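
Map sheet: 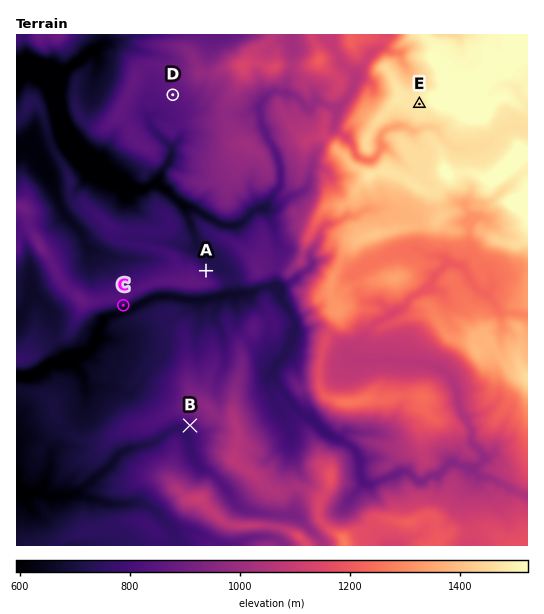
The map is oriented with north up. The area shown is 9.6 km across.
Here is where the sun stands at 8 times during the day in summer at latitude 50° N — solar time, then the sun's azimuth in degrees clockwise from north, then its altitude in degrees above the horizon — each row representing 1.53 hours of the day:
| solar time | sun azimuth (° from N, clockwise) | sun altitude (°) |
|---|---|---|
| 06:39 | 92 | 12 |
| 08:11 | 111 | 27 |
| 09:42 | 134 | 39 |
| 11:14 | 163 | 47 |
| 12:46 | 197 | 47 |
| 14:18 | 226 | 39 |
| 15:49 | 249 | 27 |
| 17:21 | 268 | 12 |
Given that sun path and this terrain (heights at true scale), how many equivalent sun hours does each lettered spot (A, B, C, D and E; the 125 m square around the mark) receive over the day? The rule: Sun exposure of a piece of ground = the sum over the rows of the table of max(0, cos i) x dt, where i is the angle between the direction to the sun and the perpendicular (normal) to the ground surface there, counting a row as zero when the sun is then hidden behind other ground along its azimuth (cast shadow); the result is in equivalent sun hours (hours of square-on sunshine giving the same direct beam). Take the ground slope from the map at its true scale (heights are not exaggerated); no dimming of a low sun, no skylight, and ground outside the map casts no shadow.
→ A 3.3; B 7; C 7.5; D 6.5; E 6.2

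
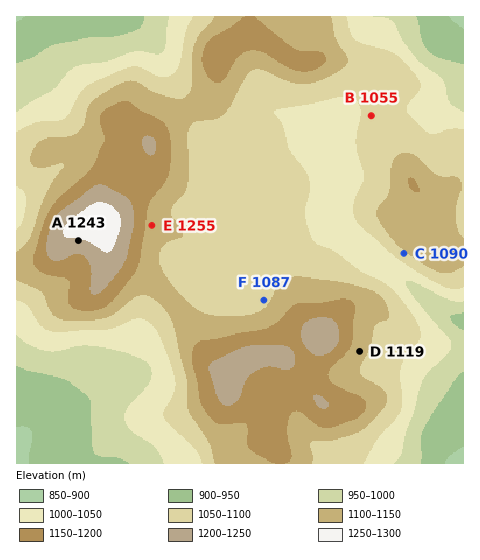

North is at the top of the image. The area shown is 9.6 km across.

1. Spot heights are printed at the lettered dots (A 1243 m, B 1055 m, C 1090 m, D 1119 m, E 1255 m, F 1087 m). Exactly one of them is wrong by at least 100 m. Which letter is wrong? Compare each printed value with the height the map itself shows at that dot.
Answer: E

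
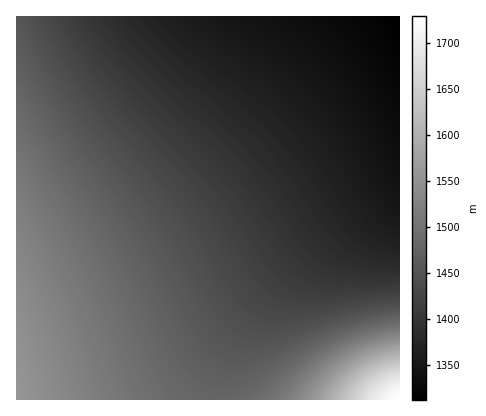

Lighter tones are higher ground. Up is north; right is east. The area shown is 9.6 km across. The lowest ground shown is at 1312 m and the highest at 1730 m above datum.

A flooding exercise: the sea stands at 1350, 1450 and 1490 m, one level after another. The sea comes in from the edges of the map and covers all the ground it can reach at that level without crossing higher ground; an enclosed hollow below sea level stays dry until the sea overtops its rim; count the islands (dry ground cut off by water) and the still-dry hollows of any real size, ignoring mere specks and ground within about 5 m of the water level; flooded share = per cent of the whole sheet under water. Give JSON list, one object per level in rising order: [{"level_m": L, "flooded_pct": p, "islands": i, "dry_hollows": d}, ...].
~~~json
[{"level_m": 1350, "flooded_pct": 10, "islands": 0, "dry_hollows": 0}, {"level_m": 1450, "flooded_pct": 60, "islands": 0, "dry_hollows": 0}, {"level_m": 1490, "flooded_pct": 80, "islands": 0, "dry_hollows": 0}]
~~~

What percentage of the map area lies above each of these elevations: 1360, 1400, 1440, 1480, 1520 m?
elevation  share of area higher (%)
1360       85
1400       65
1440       46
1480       24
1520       9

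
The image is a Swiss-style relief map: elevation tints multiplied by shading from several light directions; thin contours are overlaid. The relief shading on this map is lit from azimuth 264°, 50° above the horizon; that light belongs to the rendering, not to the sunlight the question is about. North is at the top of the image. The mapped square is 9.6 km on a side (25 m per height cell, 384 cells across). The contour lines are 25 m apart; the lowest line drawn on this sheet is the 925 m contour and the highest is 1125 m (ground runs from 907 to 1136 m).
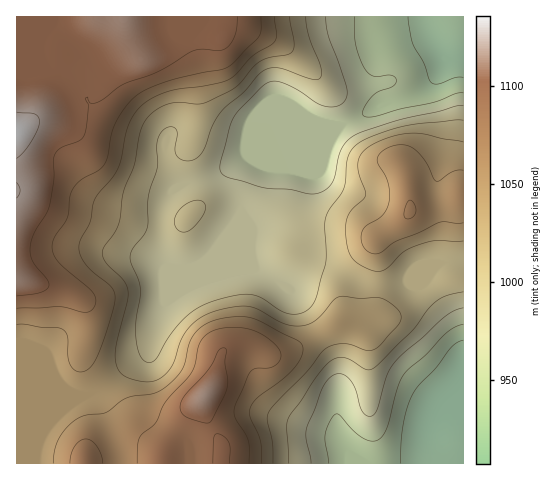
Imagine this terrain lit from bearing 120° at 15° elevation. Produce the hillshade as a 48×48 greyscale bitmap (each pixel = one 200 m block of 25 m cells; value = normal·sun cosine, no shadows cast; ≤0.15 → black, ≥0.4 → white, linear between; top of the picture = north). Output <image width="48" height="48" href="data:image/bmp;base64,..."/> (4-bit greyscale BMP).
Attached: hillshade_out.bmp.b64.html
<image width="48" height="48" href="data:image/bmp;base64,Qk32BAAAAAAAAHYAAAAoAAAAMAAAADAAAAABAAQAAAAAAIAEAAATCwAAEwsAABAAAAAAAAAAAAAAABEREQAiIiIAMzMzAERERABVVVUAZmZmAHd3dwCIiIgAmZmZAKqqqgC7u7sAzMzMAN3d3QDu7u4A////AHZkM0aIdlRFd3ZWeau7qZmZh3d4mIdmd3dkM0aIdlRFd3Zmeau7qZmYh3eImYdmZndlMzV3ZVRFZ3ZmeKq7qZqYd2eJqYdmZndmQzVmZVVEVnZneJqqqqqYdmeaqod2Znd2VEVmVVVURnd4iZqqqqqpdmebupd2Znd3ZVVVVVVDNWeJqqqqqqupdVebuph3Znd3dmZVVFVDI0aKu7qqqqu5dUabu6h3d3d3d3dmVUQyACR5u7qru7u6dUabu6mHd3d3Z3d3ZlQxAAJYqqmrzMzLhVabu6qYd3d3ZniIh2VCAAE2iZiKvMzblmebuqqph3d2ZniZmHZTEAE2iZiIq8zMl2isy6qqmHd2VWiaqYdkIAE1eZh4mqvLqHis3Kq7qXd2ZVeauodkIAE1Z4h3iImqmHib3Lu7qnd3ZVebu5hlIAATVmd3dmd4mHeKvMu7und3dmeKy6h1MQACNFZmZURWeHd4m8u7u4iIh3eazLl2QgABI0VmZDIkZ3d3iau7qpmZh3iavLqHVDERI0VnZUIjVmZneImqqpmZiHiZvMqHZlQyI0VndlMjRWVmd3eJqpmZiHeImrqXdmVUREVndlQzVmVnd3Z4iYiIh3d3iamHd3ZmZVZmdmVEVmZ4h3Zmd3eId3d3iJmHd3d2ZmZmd2ZVVmeJmHdmZoiIiIiIiIiHd3d3d3ZmZ3ZlVWeKqod3d4mYiImZmZiHd4d3d3ZlZnZlRFaKu6mHiJmZmZmZmZmHd4iHd3ZlVmZlQ0V5q7qYiJmqmZmZmZmHZ4mHd3ZlVmZlQzRnmrupiJmqqpmZmZmHZomYd3ZmZmZUMzRFaKqpiImaqpmZmZmGVXiZh2ZmZmVUM0QzRomYd4maqpmZmJmHVVeIh2ZmZmVDM0RCNHiHZoiaqpmZmZmYZVZ4d2ZmZmVDI0VDNHh2VXiZqpmqqpmYdmZndmZlVmVCIkVUNXh1RXeJmZmru6mYh3d3ZmZmVmZCEjVURXh2RIiIiZmbu6mYd4iYd2ZmZmZjETRVVnh2VYiIiIiau7qXd3mamHZnd3dkABNFVnh2ZZmZiHiau7qXZniaqHd3d3dlEAEjRnd2ZpmZh3iau7uYZmeaqXd3d3d2MAAAJFZmZoiZiHeKu7uodmeaqod3d3d2UxAAATRVVXeJiHeKvMuph2eaupd3d3d3dlMgABI0RGZ4iHd5vMy6mHibu6h3d3d4iYdTIiIiM1Vnd3d4q8y7qIibzMqHd2Z4mql2ZUMiI1Vmd3d3irzLuZmazdyodmZ4mZmHd3ZDI2Zmd3dneKu7uqmqve25h3d4mZh3eIhkM2Zmd3dmd4mruqqqve3Jh3eJmYdmeIh2VHd3d3ZmZneJmZmZve7KiIiJmYdmZ4iHZnd3d3ZmZmd4iIiIrN3KmZmZmYd2d3iHd3d2d3dmZnd3d3d3m8zLqZmZmYd3d4d3d3d2Zmd2Z3d3d3Zneau7qqmZmYd3eId3d3d2ZmZ3Z3h3d3ZmeJqqqqmZmId3iId3d3d3ZmZ3Z3h3d3dmd5qqqqmZiId3iHd2dw=="/>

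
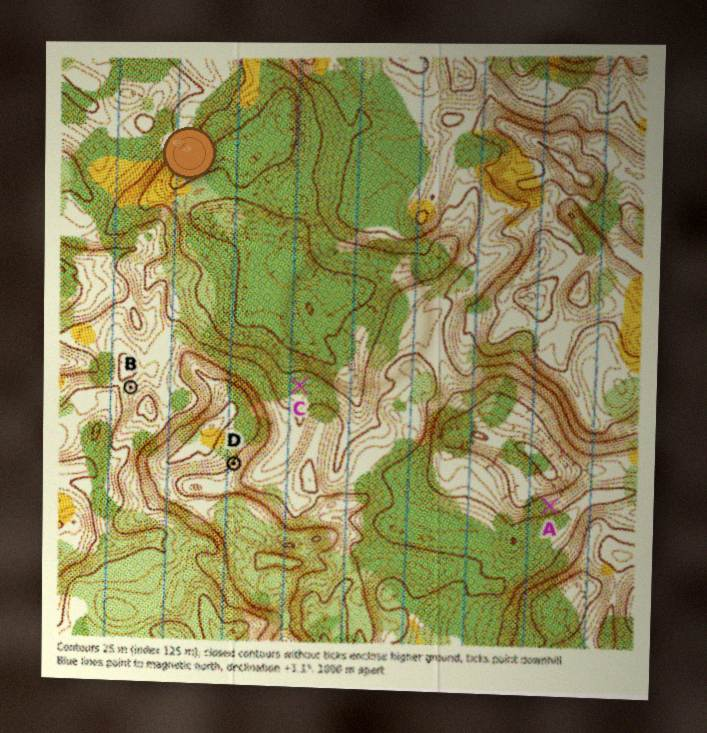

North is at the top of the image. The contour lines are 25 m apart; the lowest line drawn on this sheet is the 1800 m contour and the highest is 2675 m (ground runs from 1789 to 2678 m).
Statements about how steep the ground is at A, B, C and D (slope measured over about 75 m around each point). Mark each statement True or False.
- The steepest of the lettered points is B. False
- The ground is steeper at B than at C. True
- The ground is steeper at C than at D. False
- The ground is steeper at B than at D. False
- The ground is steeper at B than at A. False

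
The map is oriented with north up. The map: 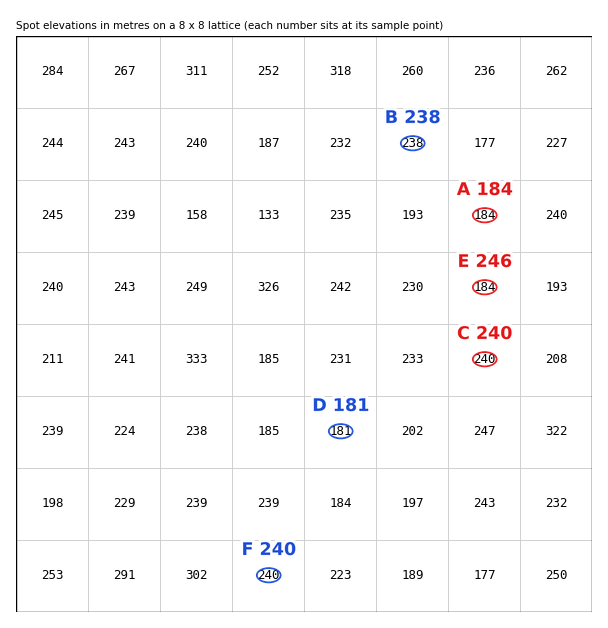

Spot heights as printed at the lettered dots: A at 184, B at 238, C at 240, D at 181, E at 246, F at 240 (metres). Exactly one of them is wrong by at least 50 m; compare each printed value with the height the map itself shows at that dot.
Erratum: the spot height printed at E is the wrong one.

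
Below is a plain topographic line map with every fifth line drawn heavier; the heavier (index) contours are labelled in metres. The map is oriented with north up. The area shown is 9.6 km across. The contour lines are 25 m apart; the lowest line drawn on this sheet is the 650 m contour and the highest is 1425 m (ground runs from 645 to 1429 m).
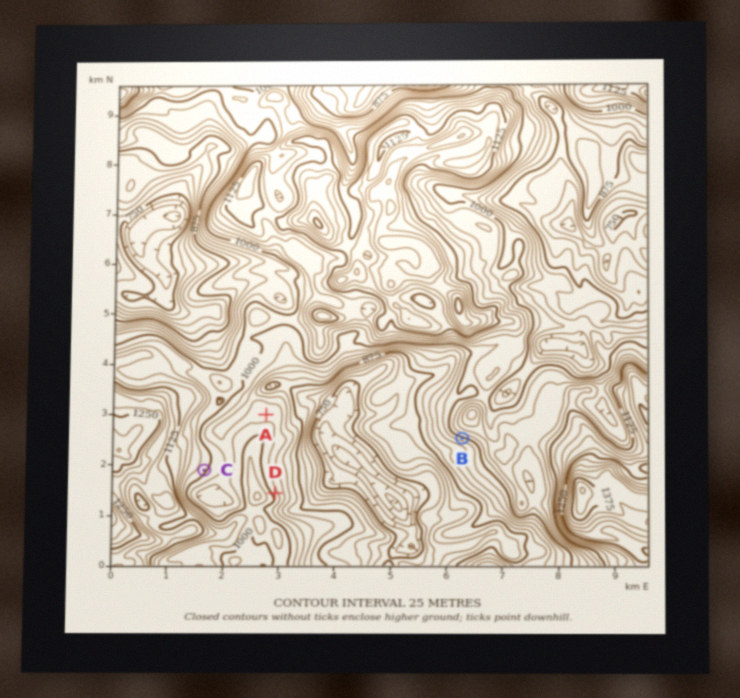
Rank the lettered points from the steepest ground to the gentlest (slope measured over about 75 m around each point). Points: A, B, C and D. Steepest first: B D C A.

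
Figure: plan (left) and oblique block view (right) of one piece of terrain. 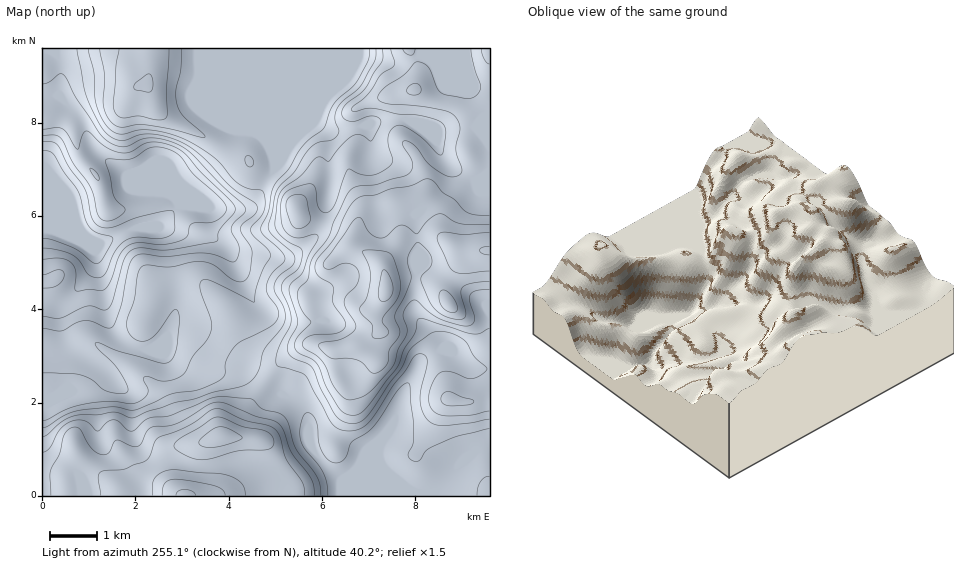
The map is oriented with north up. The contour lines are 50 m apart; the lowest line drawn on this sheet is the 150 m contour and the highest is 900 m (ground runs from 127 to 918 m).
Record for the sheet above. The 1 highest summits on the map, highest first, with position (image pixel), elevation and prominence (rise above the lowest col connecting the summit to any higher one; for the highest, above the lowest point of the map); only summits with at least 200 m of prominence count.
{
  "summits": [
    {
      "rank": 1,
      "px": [386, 290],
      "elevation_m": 918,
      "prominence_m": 791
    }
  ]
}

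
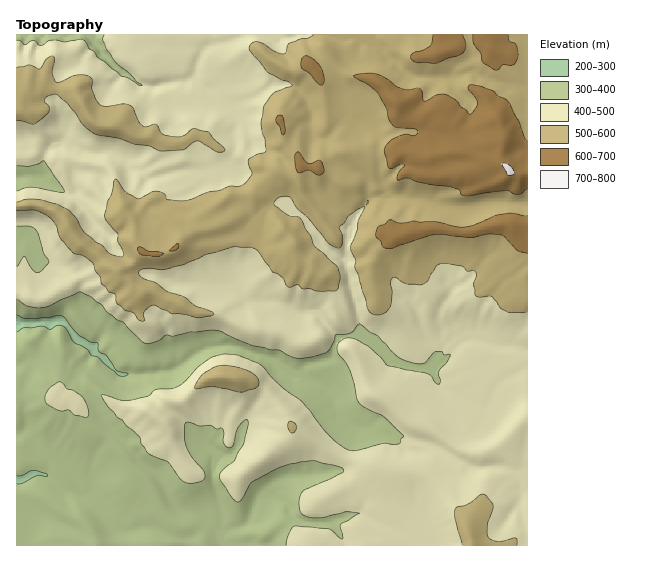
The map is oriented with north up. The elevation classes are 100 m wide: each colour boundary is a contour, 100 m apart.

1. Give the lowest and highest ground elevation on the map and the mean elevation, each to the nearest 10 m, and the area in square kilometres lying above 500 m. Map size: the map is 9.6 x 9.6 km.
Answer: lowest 260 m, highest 710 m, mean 470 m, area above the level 31.2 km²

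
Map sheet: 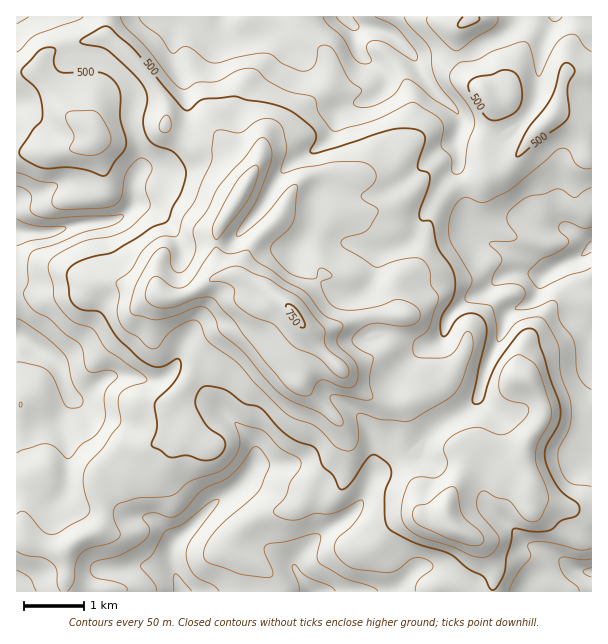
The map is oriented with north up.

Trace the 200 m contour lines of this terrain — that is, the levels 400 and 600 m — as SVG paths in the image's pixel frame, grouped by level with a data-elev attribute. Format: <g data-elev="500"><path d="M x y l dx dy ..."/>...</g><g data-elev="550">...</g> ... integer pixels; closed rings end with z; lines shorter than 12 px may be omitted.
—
<g data-elev="400"><path d="M127 591l-1-4-5-3-28-8-3-6 2-6 6-3 21-5 21-12 7-7 3-6-1-4-6-8 1-4 11-2 16 4 8-2 22-24 23-11 8-6 10-10 10-16 3-1 6 3 9 14-9 22-6 9-30 26-14 15-7 15 0 6 2 4 4 3 30 10 30 3 3-2 0-3-8-20-1-4 2-3 4-2 18-2 23-7 7 0 2 2 1 3-4 18 3 6 25 15 27 9 6 4"/><path d="M579 591l-2-4-14-14-3-7-1-6 2-3 3 0 17 3 10-1"/><path d="M17 570l13 8 6 13"/><path d="M591 389l-7-5-6-9-4-33-2-6-12-15-3-18-5-3-19 8-18 1 9-12 1-7-3-3-6-3-21 1-3-1 1-8 9-16-2-6-11-11 5-2 16 0 7-2-1-5-8-12-1-6 5-7 13-11 6-2 12-2 15-5 5 1 9 7 4 0 8-6 7-4"/><path d="M17 186l7 3 6 5 2 4-2 12 3 4 6 3 12 1 69-3 3 1-3 5-7 4-32 8-25 11-21 6-5 5-2 11 0 16-4 12 5 11 7 7 14 7 15 15 14 10 4 6 2 16 3 5 5 2 18-2 6 3 0 3-9 10-3 6 0 24-4 11-6 8-15 10-9 12-5 0-10-10-9-4-24 6-6 3"/><path d="M29 17l-12 7"/><path d="M405 17l3 7 21 23 2 6 1 16 3 9 6 10 15 19 3 6-1 1-26-16-18-16-7-3-4 2-9 14-12 7-14 5-12-1-3-4 8-9 0-4-12-9-14-28-8-6-8 1-4 18-5 4-5 2-6 0-15-7-12-9-6-2-24 3-21 6-8 1-7-3-12-10-6-3-6 0-8 6-3 0-10-16-17-12-5-8"/><path d="M562 17l-7 5-3-1-3-4"/></g><g data-elev="600"><path d="M468 545l6 1 6-1 3-3 1-3-4-8-13-11-5-5-5-23-2-5-3 0-5 1-19 15-11 3-3 2-1 5 0 5 6 7 27 12z"/><path d="M335 425l6 1 2-4-2-7-10-14-1-5 2-1 34 5 5 0 2-2-4-18 4-23-19-12-2-4 2-6 9-8 9-3 9-1 20 3 12-1 6-5 1-8-7-8-15-5-18 7-17 3-13 1-12-1-9-7-8-17 1-4 10-5-3-4-5-3-4-1-3 10-8 1-16-4-10-8-10-12-2-7 3-6 15-14 5-7 3-33-1-4-5 2-4 3-18 22-11 11-16 13-5 1 2-8 18-30 14-37 1-8-2-7-4-7-5-1-4 3-12 17-25 27-13 25-13 17-1 6 3 12-1 6-7 16-6 5-6 0-5-6-1-12-2-5-4-2-6 3-7 7-15 27-5 19-1 8 4 4 22 5 20-5 21-8 9 1 9 10 6 15 22 19 35 40 13 9 29 12z"/></g>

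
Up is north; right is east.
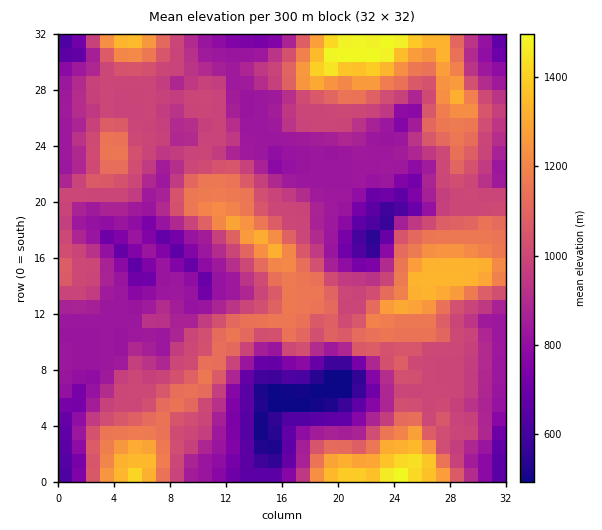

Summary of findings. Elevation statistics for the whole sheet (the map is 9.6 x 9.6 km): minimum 490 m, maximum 1500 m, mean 960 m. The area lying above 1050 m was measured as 25.9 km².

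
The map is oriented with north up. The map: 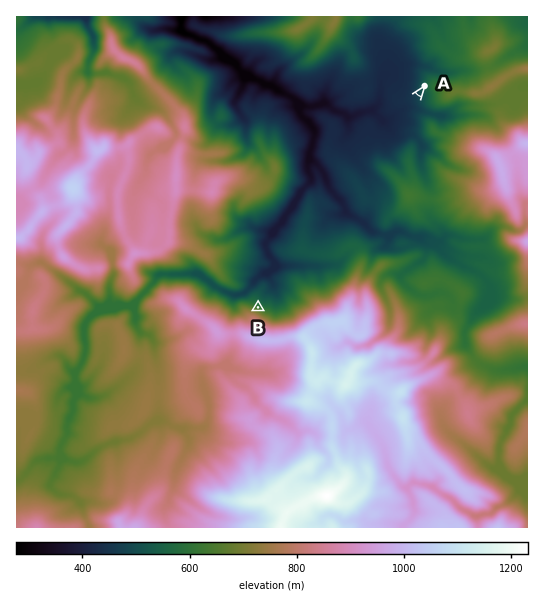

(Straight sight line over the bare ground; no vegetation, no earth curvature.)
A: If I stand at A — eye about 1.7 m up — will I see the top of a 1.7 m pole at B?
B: Yes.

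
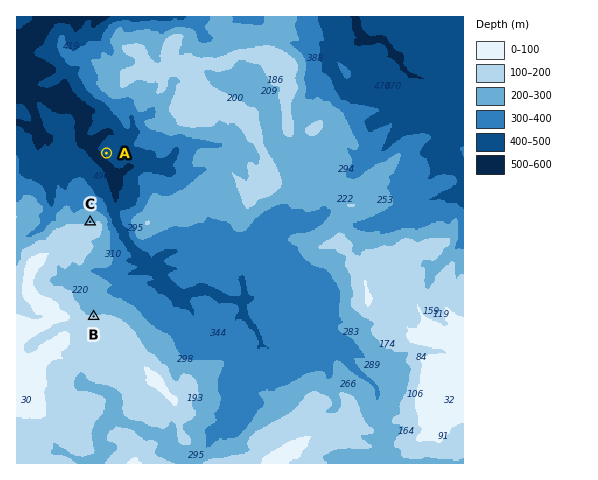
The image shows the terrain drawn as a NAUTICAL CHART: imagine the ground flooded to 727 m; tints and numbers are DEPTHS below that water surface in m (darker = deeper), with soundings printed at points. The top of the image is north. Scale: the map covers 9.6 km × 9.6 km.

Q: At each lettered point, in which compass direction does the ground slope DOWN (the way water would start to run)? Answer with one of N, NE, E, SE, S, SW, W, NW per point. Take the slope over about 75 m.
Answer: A SW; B N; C N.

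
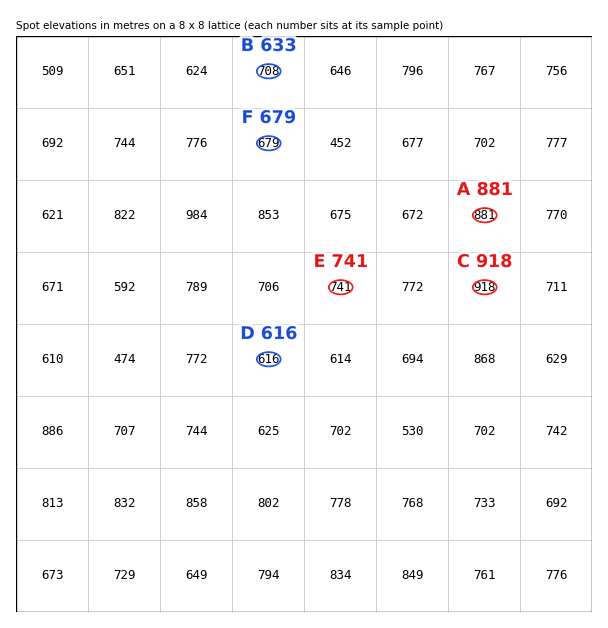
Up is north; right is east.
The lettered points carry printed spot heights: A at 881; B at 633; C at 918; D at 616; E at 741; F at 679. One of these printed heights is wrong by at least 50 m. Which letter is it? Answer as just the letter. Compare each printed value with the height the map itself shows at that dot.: B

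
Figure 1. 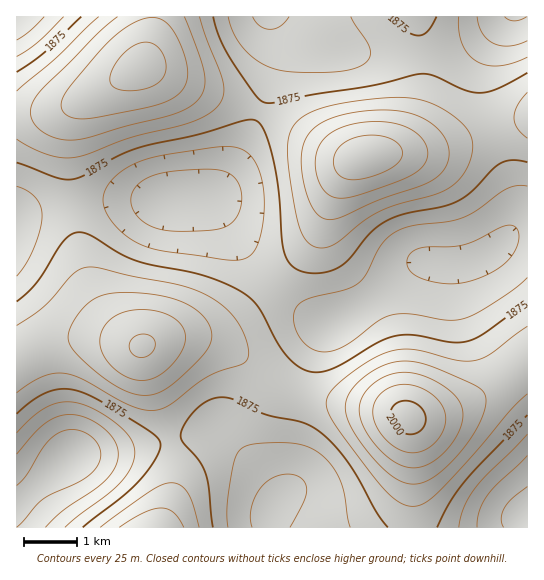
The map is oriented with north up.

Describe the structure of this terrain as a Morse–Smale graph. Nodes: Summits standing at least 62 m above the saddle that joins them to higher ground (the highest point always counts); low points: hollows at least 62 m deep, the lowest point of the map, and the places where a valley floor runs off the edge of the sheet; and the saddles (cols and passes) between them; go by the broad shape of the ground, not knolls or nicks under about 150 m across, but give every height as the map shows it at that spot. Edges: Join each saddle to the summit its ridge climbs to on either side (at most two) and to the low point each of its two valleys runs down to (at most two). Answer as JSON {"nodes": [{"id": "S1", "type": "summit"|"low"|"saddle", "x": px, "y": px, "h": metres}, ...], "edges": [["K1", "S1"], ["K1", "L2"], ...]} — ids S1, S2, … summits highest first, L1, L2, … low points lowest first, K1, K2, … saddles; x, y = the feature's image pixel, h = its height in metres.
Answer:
{"nodes": [
{"id": "S1", "type": "summit", "x": 407, "y": 418, "h": 2009},
{"id": "S2", "type": "summit", "x": 366, "y": 157, "h": 1992},
{"id": "S3", "type": "summit", "x": 141, "y": 67, "h": 1985},
{"id": "S4", "type": "summit", "x": 142, "y": 346, "h": 1978},
{"id": "S5", "type": "summit", "x": 153, "y": 527, "h": 1948},
{"id": "L1", "type": "low", "x": 71, "y": 457, "h": 1781},
{"id": "L2", "type": "low", "x": 522, "y": 511, "h": 1794},
{"id": "L3", "type": "low", "x": 515, "y": 17, "h": 1798},
{"id": "L4", "type": "low", "x": 17, "y": 17, "h": 1801},
{"id": "L5", "type": "low", "x": 174, "y": 199, "h": 1810},
{"id": "K1", "type": "saddle", "x": 511, "y": 373, "h": 1917},
{"id": "K2", "type": "saddle", "x": 17, "y": 114, "h": 1912},
{"id": "K3", "type": "saddle", "x": 491, "y": 129, "h": 1891},
{"id": "K4", "type": "saddle", "x": 299, "y": 395, "h": 1889},
{"id": "K5", "type": "saddle", "x": 170, "y": 441, "h": 1877},
{"id": "K6", "type": "saddle", "x": 259, "y": 111, "h": 1877},
{"id": "K7", "type": "saddle", "x": 73, "y": 203, "h": 1865},
{"id": "K8", "type": "saddle", "x": 273, "y": 283, "h": 1863},
{"id": "K9", "type": "saddle", "x": 373, "y": 301, "h": 1841}],
"edges": [["K1", "S1"], ["K1", "L2"], ["K1", "L5"], ["K2", "S3"], ["K2", "L4"], ["K2", "L5"], ["K3", "S2"], ["K3", "L3"], ["K3", "L5"], ["K4", "S1"], ["K4", "S4"], ["K4", "L1"], ["K4", "L5"], ["K5", "S4"], ["K5", "S5"], ["K5", "L1"], ["K6", "S2"], ["K6", "S3"], ["K6", "L3"], ["K6", "L5"], ["K7", "S3"], ["K7", "S4"], ["K7", "L5"], ["K8", "S2"], ["K8", "S4"], ["K8", "L5"], ["K9", "S1"], ["K9", "S2"], ["K9", "L5"]]}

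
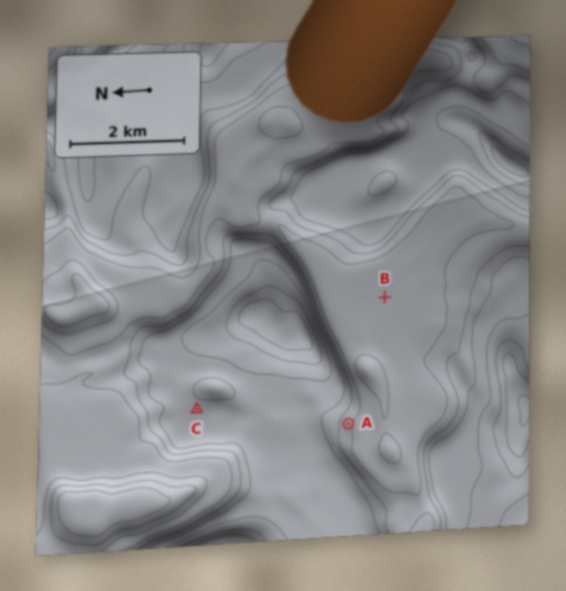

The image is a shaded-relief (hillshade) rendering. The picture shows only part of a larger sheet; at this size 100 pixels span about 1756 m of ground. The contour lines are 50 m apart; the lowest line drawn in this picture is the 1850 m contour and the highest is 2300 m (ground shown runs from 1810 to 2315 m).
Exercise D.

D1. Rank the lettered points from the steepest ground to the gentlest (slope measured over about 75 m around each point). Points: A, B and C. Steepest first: A C B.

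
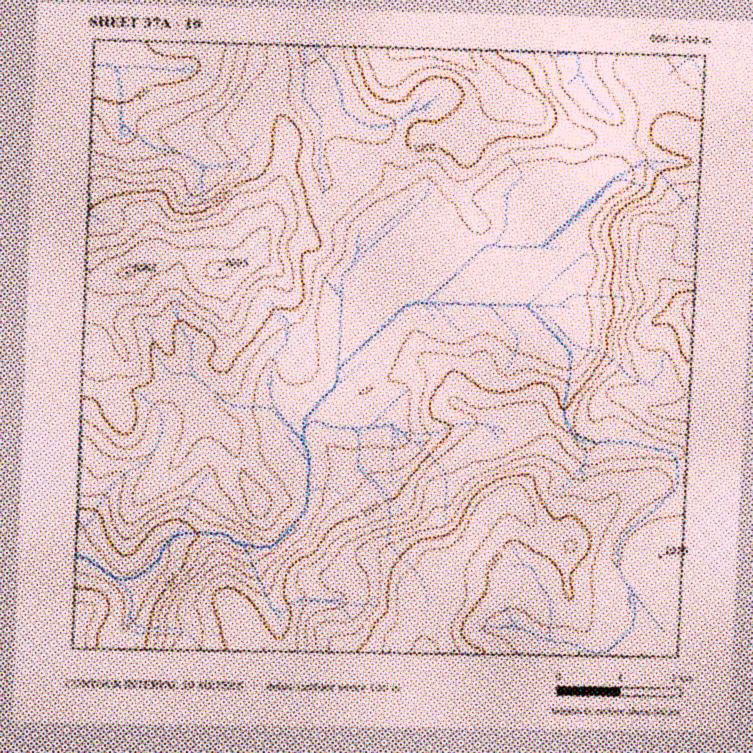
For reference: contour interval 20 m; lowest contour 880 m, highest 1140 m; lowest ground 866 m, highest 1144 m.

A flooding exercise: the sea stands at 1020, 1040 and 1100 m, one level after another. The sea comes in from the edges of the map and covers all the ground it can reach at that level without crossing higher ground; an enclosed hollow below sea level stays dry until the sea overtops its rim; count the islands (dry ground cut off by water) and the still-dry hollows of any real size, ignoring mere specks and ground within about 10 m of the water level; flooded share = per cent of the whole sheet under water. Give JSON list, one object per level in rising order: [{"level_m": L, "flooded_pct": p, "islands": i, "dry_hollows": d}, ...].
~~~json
[{"level_m": 1020, "flooded_pct": 66, "islands": 0, "dry_hollows": 0}, {"level_m": 1040, "flooded_pct": 74, "islands": 0, "dry_hollows": 0}, {"level_m": 1100, "flooded_pct": 95, "islands": 0, "dry_hollows": 0}]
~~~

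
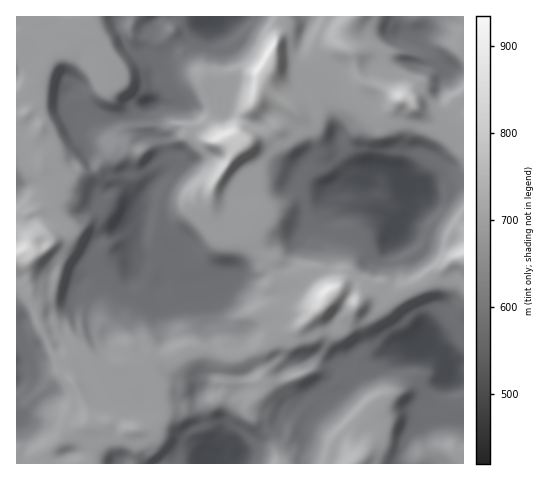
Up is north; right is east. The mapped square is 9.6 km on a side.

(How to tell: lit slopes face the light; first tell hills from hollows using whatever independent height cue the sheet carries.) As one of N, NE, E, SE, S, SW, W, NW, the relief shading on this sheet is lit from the NW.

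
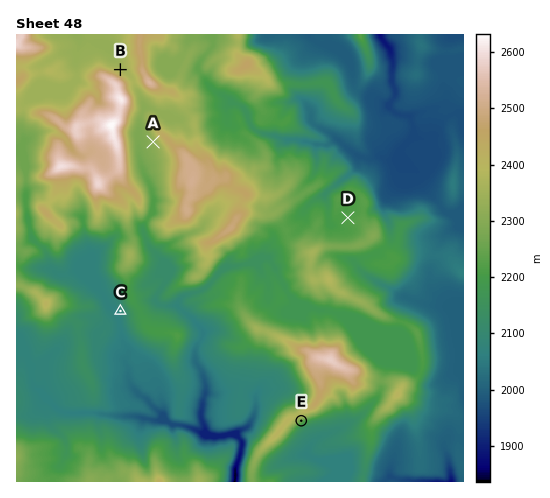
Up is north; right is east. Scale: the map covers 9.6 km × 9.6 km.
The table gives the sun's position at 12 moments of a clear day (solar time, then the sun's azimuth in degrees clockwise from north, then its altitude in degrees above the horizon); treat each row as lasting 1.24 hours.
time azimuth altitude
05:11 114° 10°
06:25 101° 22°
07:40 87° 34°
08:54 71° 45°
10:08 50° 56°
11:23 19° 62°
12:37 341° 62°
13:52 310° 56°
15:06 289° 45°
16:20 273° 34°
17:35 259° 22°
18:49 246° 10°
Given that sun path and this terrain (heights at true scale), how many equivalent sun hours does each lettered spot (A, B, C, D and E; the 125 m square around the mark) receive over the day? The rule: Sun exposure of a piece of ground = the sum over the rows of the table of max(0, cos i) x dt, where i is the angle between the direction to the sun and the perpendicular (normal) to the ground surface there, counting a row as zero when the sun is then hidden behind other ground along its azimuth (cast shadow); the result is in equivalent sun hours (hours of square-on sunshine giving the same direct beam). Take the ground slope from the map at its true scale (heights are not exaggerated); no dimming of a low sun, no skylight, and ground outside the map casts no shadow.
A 7.6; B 8.4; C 8.4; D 8.8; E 5.2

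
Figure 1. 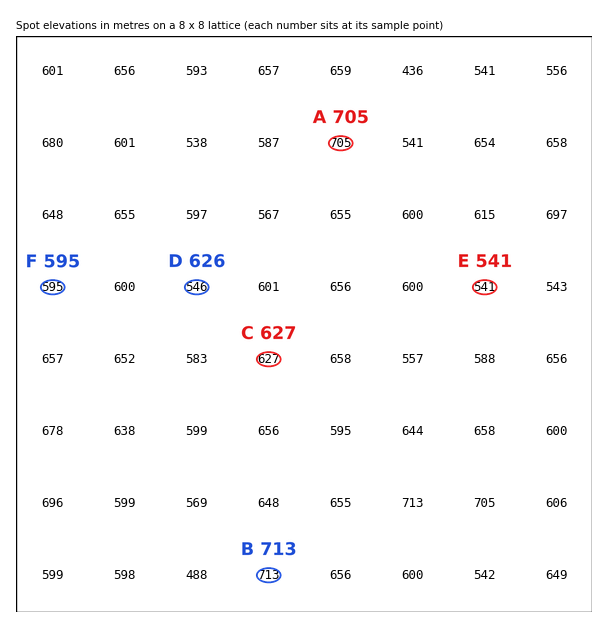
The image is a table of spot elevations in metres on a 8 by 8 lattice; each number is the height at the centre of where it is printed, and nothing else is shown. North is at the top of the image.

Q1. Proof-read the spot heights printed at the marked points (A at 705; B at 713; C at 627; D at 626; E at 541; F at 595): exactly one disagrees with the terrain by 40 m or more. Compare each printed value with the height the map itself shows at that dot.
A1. D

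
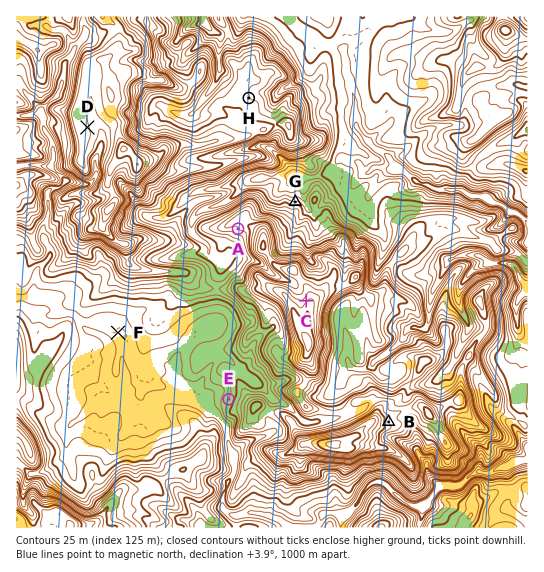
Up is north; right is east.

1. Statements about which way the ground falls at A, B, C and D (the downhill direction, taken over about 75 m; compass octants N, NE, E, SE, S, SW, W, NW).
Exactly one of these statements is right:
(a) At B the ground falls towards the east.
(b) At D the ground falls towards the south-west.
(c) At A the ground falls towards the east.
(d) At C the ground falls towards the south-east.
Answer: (a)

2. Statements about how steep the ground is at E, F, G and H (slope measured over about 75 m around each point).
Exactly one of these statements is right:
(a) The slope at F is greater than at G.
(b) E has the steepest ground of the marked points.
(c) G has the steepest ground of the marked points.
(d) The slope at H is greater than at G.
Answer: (c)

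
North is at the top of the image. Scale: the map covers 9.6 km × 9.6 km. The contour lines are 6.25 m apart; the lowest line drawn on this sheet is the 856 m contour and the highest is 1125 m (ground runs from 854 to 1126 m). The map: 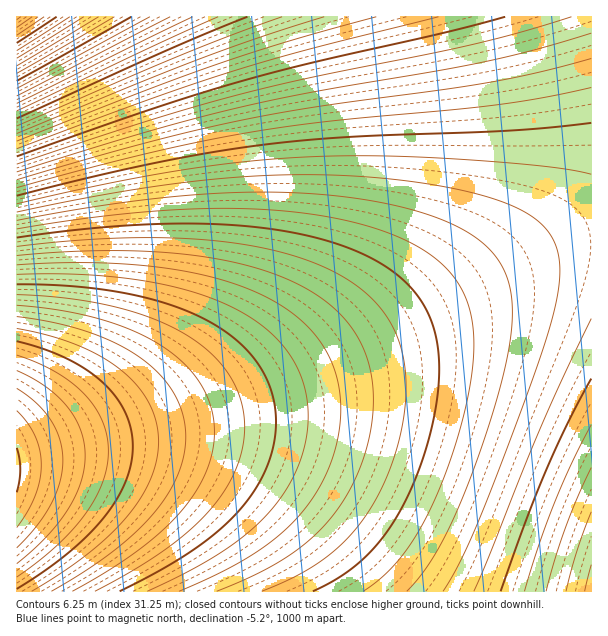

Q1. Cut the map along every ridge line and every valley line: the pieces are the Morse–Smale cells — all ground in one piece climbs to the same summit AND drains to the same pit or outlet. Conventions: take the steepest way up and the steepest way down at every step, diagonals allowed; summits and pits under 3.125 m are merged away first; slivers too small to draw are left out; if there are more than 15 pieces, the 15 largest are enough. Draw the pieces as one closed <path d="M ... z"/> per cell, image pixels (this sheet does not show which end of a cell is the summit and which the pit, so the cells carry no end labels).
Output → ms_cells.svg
<path d="M591 16l-574 0-1 437 17-2 119-29 85-25 92-37 198-100 42-13 22-1z"/><path d="M591 246l-22 1-42 13-198 100-92 37-85 25-135 32-1 137 575 1z"/>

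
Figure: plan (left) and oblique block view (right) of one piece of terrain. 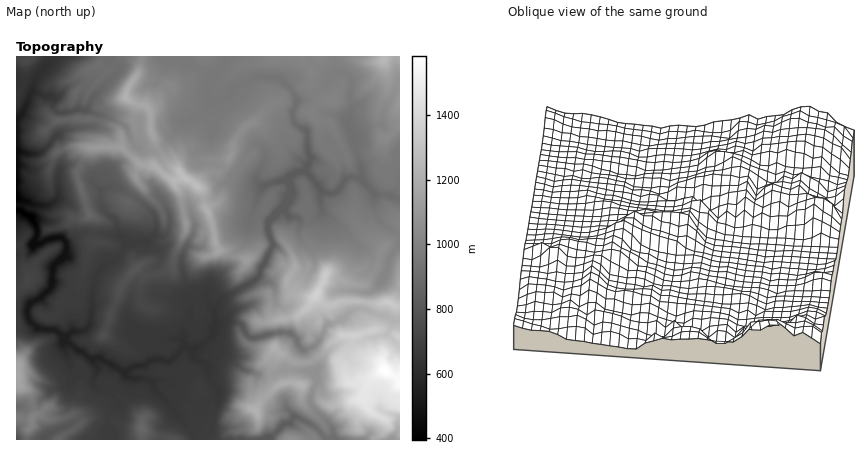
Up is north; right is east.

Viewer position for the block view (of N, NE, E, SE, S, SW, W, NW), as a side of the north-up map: W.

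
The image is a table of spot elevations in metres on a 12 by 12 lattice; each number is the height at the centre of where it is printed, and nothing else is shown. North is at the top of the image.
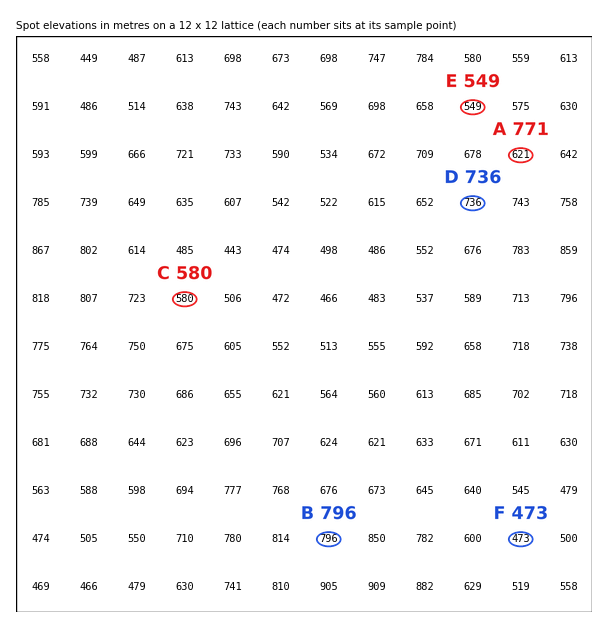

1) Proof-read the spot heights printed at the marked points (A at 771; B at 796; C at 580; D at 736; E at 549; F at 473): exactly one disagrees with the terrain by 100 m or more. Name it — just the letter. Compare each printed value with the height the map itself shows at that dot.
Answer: A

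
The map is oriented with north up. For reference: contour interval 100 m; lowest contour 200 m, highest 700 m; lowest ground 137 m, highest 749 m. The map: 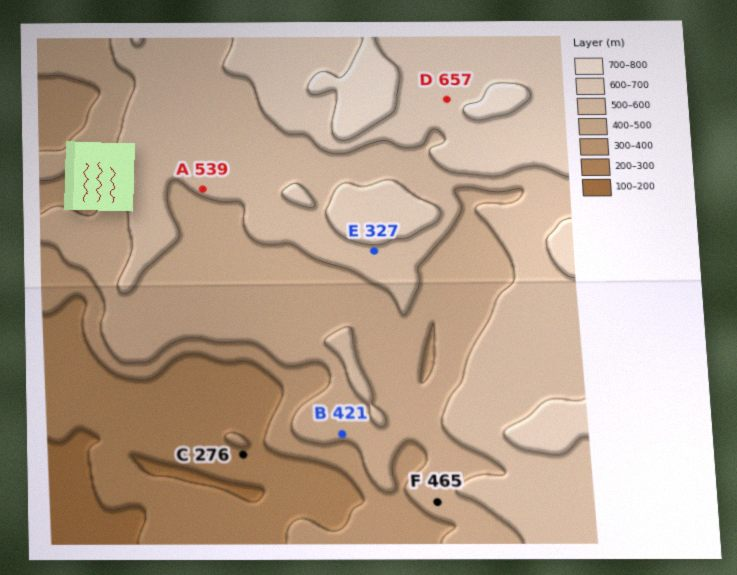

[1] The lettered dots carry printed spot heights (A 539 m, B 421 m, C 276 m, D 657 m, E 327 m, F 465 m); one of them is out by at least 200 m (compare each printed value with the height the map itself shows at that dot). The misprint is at E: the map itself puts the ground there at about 577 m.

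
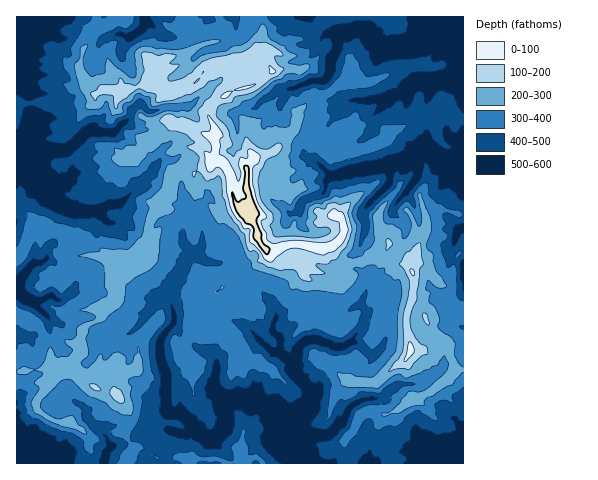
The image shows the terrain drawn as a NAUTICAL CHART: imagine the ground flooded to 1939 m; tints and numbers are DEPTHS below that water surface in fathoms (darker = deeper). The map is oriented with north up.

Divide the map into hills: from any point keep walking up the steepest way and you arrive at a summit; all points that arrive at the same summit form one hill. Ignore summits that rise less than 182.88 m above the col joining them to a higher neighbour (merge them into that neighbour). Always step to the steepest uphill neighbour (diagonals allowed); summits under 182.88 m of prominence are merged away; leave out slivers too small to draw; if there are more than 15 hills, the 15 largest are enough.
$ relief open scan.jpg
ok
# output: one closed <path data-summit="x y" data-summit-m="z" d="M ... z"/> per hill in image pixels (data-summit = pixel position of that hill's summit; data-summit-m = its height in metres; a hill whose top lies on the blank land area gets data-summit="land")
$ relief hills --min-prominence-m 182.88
<path data-summit="land" d="M463 16l-446 0-1 366 13-2 6-4-3-33-5-6 20-6 2-13 14 6 6-5 21-2 11 16 7 3 17-2-1 9 6 7 29-2 8 33-2 18 2 11 2 2-4 7 0 6 4 5-14-1-19 5-17-10-16 5-2 2 9 14-4 8-2 11 359 0 0-112-17 10-9 11-17 11-21 1-10 5-6 8-16 1-12 4-8 8-3 10-12 11-4 3-20 1-14 13-2 6-4-7-1-20 22-24 1-11 8-4 2-11 7-6 9-4 24-1 7-2 4-4 1-6 10-8 5-11 5-27-6-4-10-2-9 9-6-7 5-12 4-23-4-11-8-9 8-22-4-12 2-5 24-26 1-19 6-3 10 0 9-8 2 2 2 12-1 7-24 33 0 4 10 8 8-1 6-4-5-16 26-9 8-9 9-3 2 7 7 4z"/><path data-summit="411 349" data-summit-m="1815" d="M414 155l-9 8-10 0-6 3-1 19-22 22-4 8 4 13-8 22 8 9 4 14-4 20-5 12 6 7 9-9 10 2 6 4-5 27-5 11-10 8-1 6-4 4-35 5-12 8-2 11-8 4-1 11-22 24 1 20 4 7 2-6 14-13 20-1 4-3 12-11 3-10 8-8 12-4 16-1 6-8 10-5 21-1 17-11 9-11 18-11 0-23-12-5-4-11 0-4 16-15 0-28-12-5-3-5 10-25-11-15 2-9 14-14-7-6-2-7-7 1-10 11-26 9 5 16-6 4-8 1-10-8 0-4 24-33 1-7z"/><path data-summit="118 397" data-summit-m="1641" d="M90 317l-21 2-6 5-14-6-2 13-21 6 6 6 3 33-6 4-13 3 0 56 8 2 7 5 1 5-3 13 74 0 3-11 4-6-3-9-6-7 2-2 16-5 13 8 6 2 9-4 21-2-3-3 0-6 4-7-2-2-2-11 2-18-7-32-30 1-6-7 1-9-17 2-7-3z"/>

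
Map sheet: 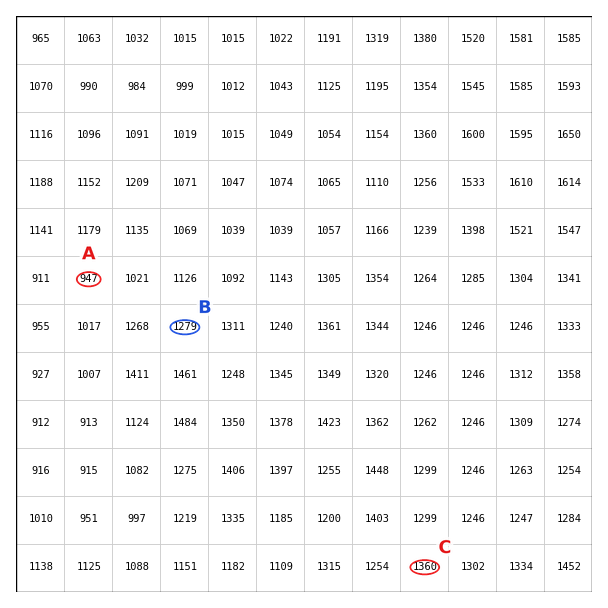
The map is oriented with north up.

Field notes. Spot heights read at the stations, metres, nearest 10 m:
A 950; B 1280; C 1360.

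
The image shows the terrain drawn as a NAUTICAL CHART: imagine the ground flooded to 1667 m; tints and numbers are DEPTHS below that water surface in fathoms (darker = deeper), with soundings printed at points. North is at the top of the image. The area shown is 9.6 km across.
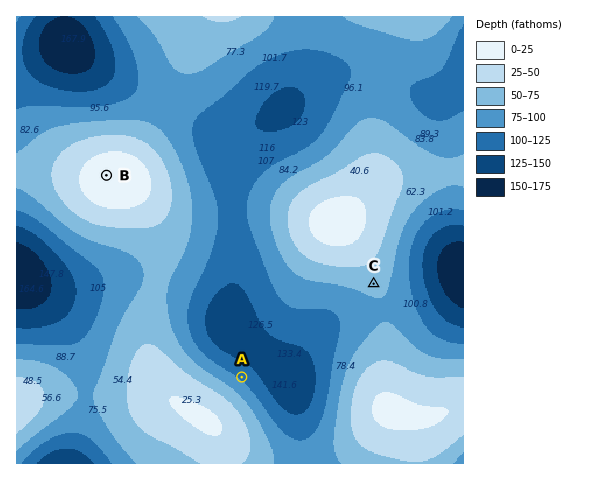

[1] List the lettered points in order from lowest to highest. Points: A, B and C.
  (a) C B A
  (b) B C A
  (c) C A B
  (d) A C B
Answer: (d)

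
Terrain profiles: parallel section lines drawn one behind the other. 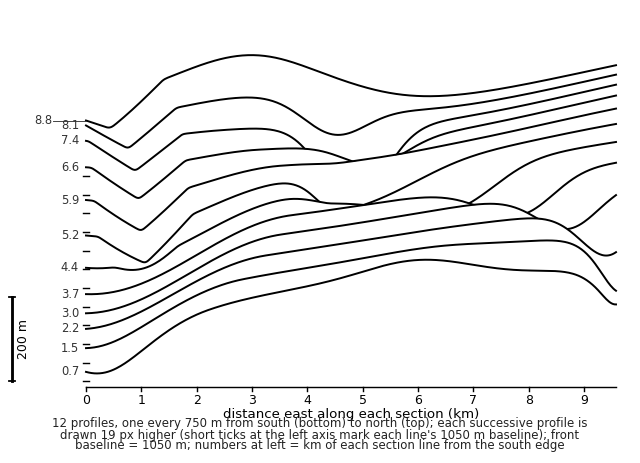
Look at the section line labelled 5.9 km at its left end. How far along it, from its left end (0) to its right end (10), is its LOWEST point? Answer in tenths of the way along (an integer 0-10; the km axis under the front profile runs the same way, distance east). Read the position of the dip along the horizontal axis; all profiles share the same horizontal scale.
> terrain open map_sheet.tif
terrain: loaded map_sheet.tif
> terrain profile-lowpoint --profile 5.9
1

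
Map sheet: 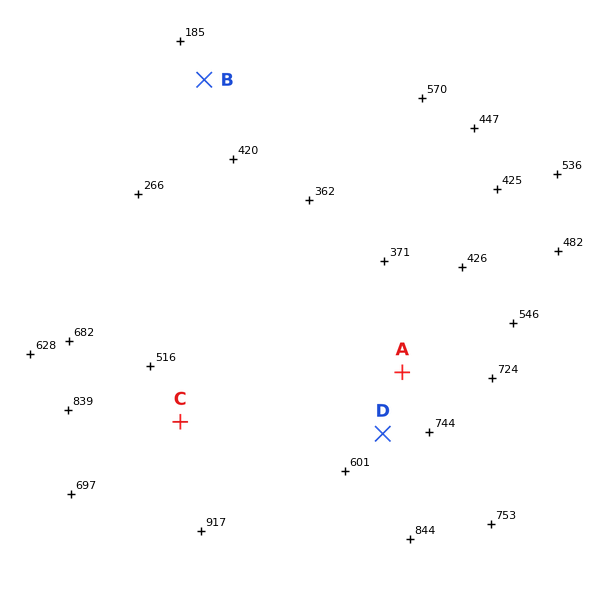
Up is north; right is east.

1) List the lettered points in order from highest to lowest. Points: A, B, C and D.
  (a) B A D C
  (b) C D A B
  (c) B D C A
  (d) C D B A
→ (b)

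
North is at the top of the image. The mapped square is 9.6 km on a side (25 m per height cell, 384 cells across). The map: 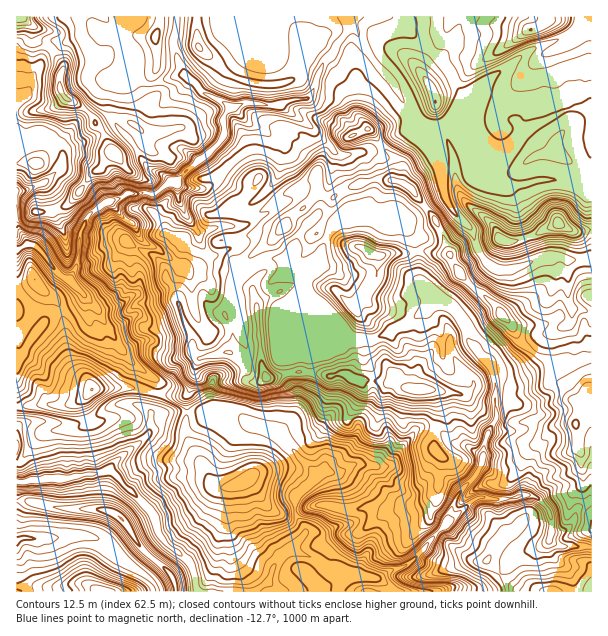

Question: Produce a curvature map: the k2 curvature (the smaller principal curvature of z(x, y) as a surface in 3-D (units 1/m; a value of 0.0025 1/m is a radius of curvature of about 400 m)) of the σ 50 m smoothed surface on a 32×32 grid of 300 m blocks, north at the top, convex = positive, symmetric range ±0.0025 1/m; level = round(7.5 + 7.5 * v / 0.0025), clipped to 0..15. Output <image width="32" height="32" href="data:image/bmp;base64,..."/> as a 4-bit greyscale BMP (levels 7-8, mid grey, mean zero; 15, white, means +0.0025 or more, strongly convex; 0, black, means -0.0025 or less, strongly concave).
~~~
<image width="32" height="32" href="data:image/bmp;base64,Qk12AgAAAAAAAHYAAAAoAAAAIAAAACAAAAABAAQAAAAAAAACAAATCwAAEwsAABAAAAAAAAAAAAAAABEREQAiIiIAMzMzAERERABVVVUAZmZmAHd3dwCIiIgAmZmZAKqqqgC7u7sAzMzMAN3d3QDu7u4A////AHd3h2JUVmVnd2VEMjVXh3d3aGQlcXd3WGZVUEd4dmZnZmZUZhV3dmV1hHgFd3dkQ2VURXNoeHd1RGdncEd3g1h3d3hiZ3d3god3d3UEZ5B1Vmd2F2eIh2NGZ3Z4AQAFdiIiInZ3d4h3VWZVdnBnZmZ3d3RYeIZ4dWZkVYiCR3d2WHiHVWd3ZlZ1V1VmVSd2ZkRVZ4VXZ3ZmZnVXVmcXZndneFNFVkISJGVVZ3d3FlZ3VneXdTVFiYRnd3eHaDdoZ1aIdzNnY1dWV3Z3dnY2Z3dnd2VHaGdmV3ZmZXZ0Vnd3dnZkhldWZ1d3RUVmZWhmV3d2VVVmaFdXdHh3ZkSHZmVngkVGdnZnZld3ZnVHdnZYZwJ3ZnZnZ2ZmVnVVlUV3Z1Bgd2ZGZnZnZnd2V3M1NFUCcIhUd0dndXWGVmZwmHZlFmBmBXJUVoZVVndYE3VnhVhnAGZjeHZmZ2d1YjdWV3QSVzMAAkZ2V3Z2d4JlZmRGd0WFclBXaFWFZ3dkd3d3d2dVeTd1BHZmUjRnRnd2d3dlVWRneIB2d0WYVHd3h2eHdnR2dnhyR1Vmd1ZVZ3d3d1WGVmh3M0NDNlV2aFd3d3d0dHd2U2h3eEh3ZndWV3d3ZHV3d2V3d3dkdnd2d2Nnd2ZWd3dHdnd3hmZ3Z3d3Q2d1Z3d2Vmd3d3dnd3h3dnhm"/>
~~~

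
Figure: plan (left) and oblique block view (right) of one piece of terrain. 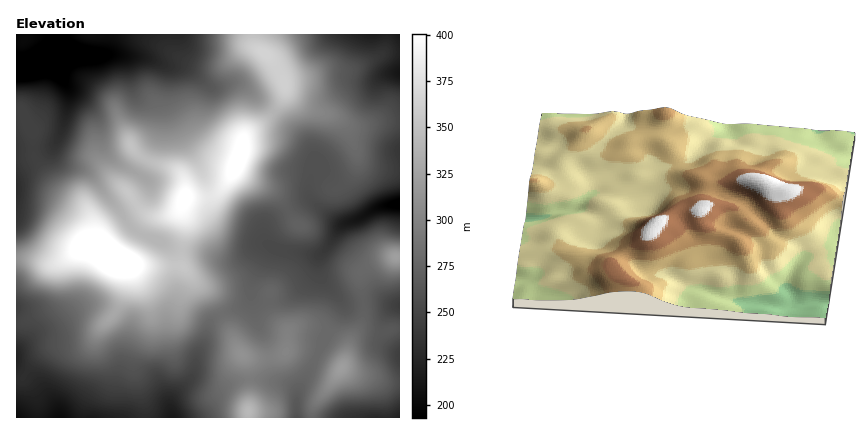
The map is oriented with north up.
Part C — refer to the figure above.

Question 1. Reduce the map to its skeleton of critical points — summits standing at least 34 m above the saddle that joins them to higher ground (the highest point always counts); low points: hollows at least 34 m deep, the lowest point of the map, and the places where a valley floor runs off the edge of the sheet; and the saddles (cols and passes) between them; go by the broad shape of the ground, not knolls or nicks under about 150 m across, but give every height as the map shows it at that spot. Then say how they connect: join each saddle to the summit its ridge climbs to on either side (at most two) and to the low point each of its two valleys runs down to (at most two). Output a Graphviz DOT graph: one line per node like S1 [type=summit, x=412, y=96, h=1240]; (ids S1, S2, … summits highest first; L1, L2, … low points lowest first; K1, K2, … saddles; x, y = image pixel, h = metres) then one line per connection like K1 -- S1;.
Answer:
graph terrain {
  S1 [type=summit, x=116, y=260, h=430];
  S2 [type=summit, x=238, y=162, h=410];
  S3 [type=summit, x=248, y=412, h=343];
  S4 [type=summit, x=396, y=256, h=323];
  S5 [type=summit, x=342, y=368, h=322];
  L1 [type=low, x=18, y=70, h=168];
  L2 [type=low, x=400, y=204, h=187];
  L3 [type=low, x=60, y=418, h=201];
  L4 [type=low, x=400, y=72, h=210];
  L5 [type=low, x=400, y=418, h=219];
  K1 [type=saddle, x=176, y=266, h=354];
  K2 [type=saddle, x=182, y=250, h=349];
  K3 [type=saddle, x=146, y=160, h=346];
  K4 [type=saddle, x=274, y=112, h=339];
  K5 [type=saddle, x=222, y=314, h=282];
  K6 [type=saddle, x=318, y=354, h=279];
  K7 [type=saddle, x=364, y=302, h=271];
  K8 [type=saddle, x=400, y=120, h=251];
  K1 -- S1;
  K1 -- L1;
  K1 -- L3;
  K2 -- S1;
  K2 -- S2;
  K2 -- L1;
  K2 -- L2;
  K3 -- S1;
  K3 -- S2;
  K3 -- L1;
  K4 -- S1;
  K4 -- S2;
  K4 -- L1;
  K4 -- L2;
  K5 -- S1;
  K5 -- S3;
  K5 -- L2;
  K5 -- L3;
  K6 -- S3;
  K6 -- S5;
  K6 -- L2;
  K7 -- S4;
  K7 -- S5;
  K7 -- L2;
  K7 -- L5;
  K8 -- S1;
  K8 -- L2;
  K8 -- L4;
}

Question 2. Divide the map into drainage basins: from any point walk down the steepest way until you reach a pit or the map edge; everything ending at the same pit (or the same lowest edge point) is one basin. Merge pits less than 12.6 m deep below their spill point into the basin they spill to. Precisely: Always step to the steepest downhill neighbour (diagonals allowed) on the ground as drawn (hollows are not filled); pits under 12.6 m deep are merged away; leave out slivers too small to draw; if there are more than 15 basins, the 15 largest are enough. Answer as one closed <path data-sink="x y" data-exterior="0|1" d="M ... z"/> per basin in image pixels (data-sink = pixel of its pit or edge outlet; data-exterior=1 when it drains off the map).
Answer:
<path data-sink="16 70" data-exterior="1" d="M252 34l-236 0 0 76 7 2 3 10 6 8 2 26 5 8 19 25 22 13 7 6 6 18 0 18 3 4 10 4 8 8 14 4 14 2 40 0-1-12 4-22-3-26 3-8 25-1 13-9 16-28 5-22 32-28 9-18 0-8-4-10-11-16-16-12z"/><path data-sink="400 204" data-exterior="1" d="M286 88l-2 8-8 14-32 28-5 22-16 28-13 9-25 1-3 8 3 26-4 32 14 18 17 14 27 56 5 4 24 2 16-4 4-4 16 0 10 3 28 15 8-26 8-12 6-16-4-40 16-12 24-6 0-134-20-1-16 5-12 0-20-11-20-5-12-6-12-10z"/><path data-sink="60 418" data-exterior="1" d="M92 247l-10 1-30 16-22-5-14-1 0 160 129 0 0-10-11-38 0-10 16-36 1-10-2-10-17-34-6-6-12-4-8-8z"/><path data-sink="172 418" data-exterior="1" d="M132 264l-5 0 7 8 12 24 5 18-3 16-14 30 0 10 11 38 0 10 103 0 2-28-3-28-8-10-27-56-16-14-14-16-40 0z"/><path data-sink="400 72" data-exterior="1" d="M400 34l-146 0-1 8 5 8 10 6 5 6 10 16 3 12 12 12 14 8 20 5 20 11 12 0 16-5 20-1z"/><path data-sink="16 188" data-exterior="1" d="M22 110l-6 0 0 148 36 6 30-16 14 0-3-4-1-22-5-14-7-6-22-13-23-31-2-24z"/><path data-sink="400 418" data-exterior="1" d="M400 329l-8 0-6 3-24-1-9 7-11 30-27 36-3 6 0 8 88 0z"/><path data-sink="296 418" data-exterior="1" d="M304 350l-16 0-4 4-16 4-24-2 5 18-1 44 64 0 3-14 26-36-27-15z"/><path data-sink="400 306" data-exterior="1" d="M400 257l-8 0-16 5-16 12 4 40-10 22 8-5 24 1 6-3 8-1z"/>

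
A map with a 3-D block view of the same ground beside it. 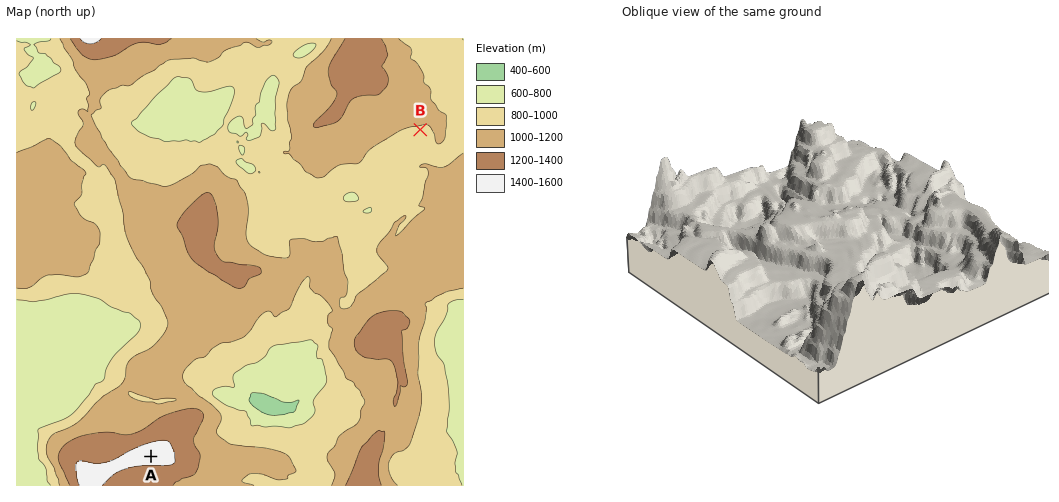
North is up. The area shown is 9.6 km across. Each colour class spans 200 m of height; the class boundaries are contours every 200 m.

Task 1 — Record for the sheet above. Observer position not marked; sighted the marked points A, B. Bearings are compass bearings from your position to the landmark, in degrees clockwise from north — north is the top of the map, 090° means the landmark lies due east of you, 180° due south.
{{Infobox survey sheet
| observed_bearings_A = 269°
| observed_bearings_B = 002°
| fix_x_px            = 409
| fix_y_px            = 452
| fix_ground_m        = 910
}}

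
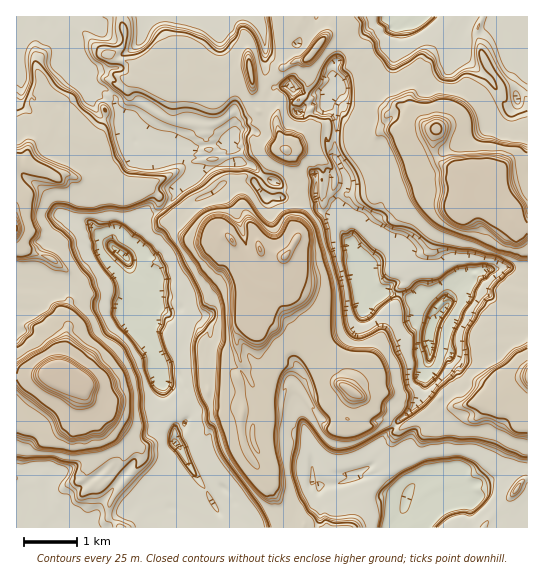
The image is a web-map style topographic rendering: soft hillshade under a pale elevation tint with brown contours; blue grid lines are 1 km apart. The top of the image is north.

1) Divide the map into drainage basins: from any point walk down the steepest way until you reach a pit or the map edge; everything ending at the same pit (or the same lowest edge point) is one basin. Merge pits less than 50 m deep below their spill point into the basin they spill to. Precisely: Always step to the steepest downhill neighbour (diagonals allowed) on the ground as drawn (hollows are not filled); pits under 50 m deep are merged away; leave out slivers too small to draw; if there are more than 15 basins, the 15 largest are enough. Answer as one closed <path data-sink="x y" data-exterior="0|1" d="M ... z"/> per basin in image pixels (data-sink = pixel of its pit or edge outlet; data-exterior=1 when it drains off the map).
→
<path data-sink="125 255" data-exterior="0" d="M121 16l-105 1 0 222 10 12 20 5 16 11 9 8 1 12 0 7-7 17 3 19-7 39-16 6-29 3 1 150 101 0 1-2-11-9 1-14 8-13 23-27 0-16 6-2 6-6 7-9 0-7 4-6 16-6 7-8 16-6 7-5 2 3 19 1 5 3 8 8-2-21-4-9 6-14-6-16 0-12 8-9-4-4-1-11 7-6 1-8 8-12 1-11 8-9-4-14 25 5 11-18-1-13 4-15 0-9-8-27 0-16-11-15-5-24-17-7-4-7-3-11 0-17-14 4-19 18-6 1-14-10-8-17-18 4-16 0-22-9-6-7-12-1-6-6 11-7 3-8z"/><path data-sink="430 333" data-exterior="0" d="M306 99l-5 0-6 4-13 1-6 14 5 25 11 15 0 16 8 27-3 26 12-23 6 0 7-4 4 7 8 4 8 8 5 0 6-5 9-14 11-6 2-7 38-12 9-2 5 3 40 3-3 3-1 17-4 11-15 11-13 26-12 8-12 12 0 14-8 9-3 13-19 44-8 15-16 20-2 8 12 9 6 10 8 3 5 7 13 8 7 1 21-12 18-19 10 8 15 0 31-9 5-5 25-12 1-217-23 3-17 13-1 6-13-11-27-6-8-6-6-11 2-21-6 0-16 6-14-4-18 0-6 4-22 4-23-3-2-2 0-8-5-2-16 9 4-8 0-16z"/><path data-sink="406 499" data-exterior="0" d="M243 365l-6 9 6 24 0 43 2 2 8-2 2 6-7 7 37 59 12 11 4 0 4 4 223-1-1-148-25 12-5 5-31 9-15 0-10-8-18 19-21 12-4 0-16-9-5-7-8-3-11-14-17-11-16 0-23 8-9-7-14 2-10-3-12-13-10-2z"/><path data-sink="394 17" data-exterior="1" d="M527 16l-222 0-2 5 18 22 8-8 12 0 20 21 6 3 8 12 4 12 15 21 13 5 19 16 10 4-3 8 0 13 8 13 14 6 19 4 13 11 1-6 17-13 23-4z"/><path data-sink="358 293" data-exterior="0" d="M422 173l-47 14-2 7-11 6-9 14-6 5-5 0-8-8-8-4-4-7-7 4-6 0-12 22 0 12-14 21-4 30 9 10 7 15 9 9 15 35 17 16 3 8 10 7 12-19 8-8 8-15 19-44 3-13 8-9 0-14 12-12 12-8 13-26 14-10 3-6 4-25-8-3-30-1z"/><path data-sink="175 443" data-exterior="0" d="M209 392l-7 5-16 6-7 8-16 6-4 6 0 7-7 9-6 6-6 2 0 16-23 27-8 13-1 14 11 11 160-1-3-10 1-16-29-47-5-13-2-35-6-7-5-3-19-1z"/><path data-sink="218 17" data-exterior="1" d="M278 16l-156 0-1 6 4 17-2 7-12 9 6 5 12 1 6 7 22 9 32-2 5-10 8-2 24 1 5-3 18 3 3 21 5 4 6 0 17-16 2-5 7-3-5-7 0-7-4-9z"/><path data-sink="335 85" data-exterior="0" d="M338 33l-12 3-19 23 1 28-1 7-4 4 5 3 3 8 0 16-4 8 16-9 5 2 0 8 2 2 23 3 22-4 6-4 18 0 14 4 23-6-9-2-24-19-5 0-11 5-14-12-6-6-7-17 1-11 6-8-6-3z"/><path data-sink="290 86" data-exterior="0" d="M306 59l-12 2-12 7-2 5-17 16-6 0-5-3 1 15 6 11 16 7 7-15 13-1 12-9 1-21z"/>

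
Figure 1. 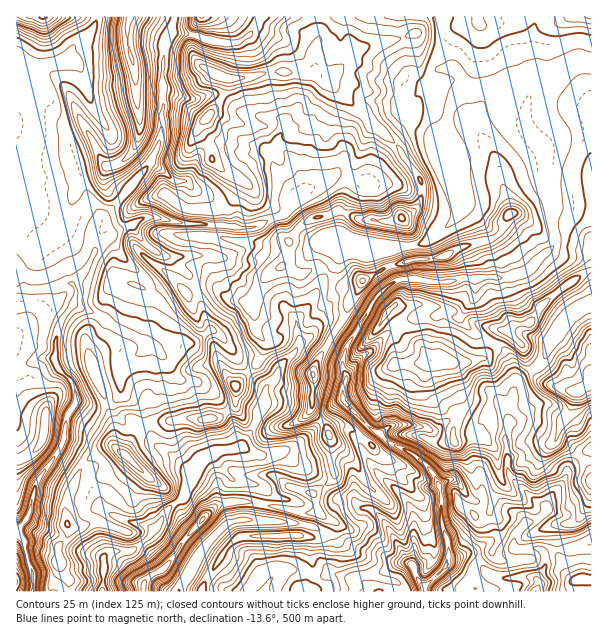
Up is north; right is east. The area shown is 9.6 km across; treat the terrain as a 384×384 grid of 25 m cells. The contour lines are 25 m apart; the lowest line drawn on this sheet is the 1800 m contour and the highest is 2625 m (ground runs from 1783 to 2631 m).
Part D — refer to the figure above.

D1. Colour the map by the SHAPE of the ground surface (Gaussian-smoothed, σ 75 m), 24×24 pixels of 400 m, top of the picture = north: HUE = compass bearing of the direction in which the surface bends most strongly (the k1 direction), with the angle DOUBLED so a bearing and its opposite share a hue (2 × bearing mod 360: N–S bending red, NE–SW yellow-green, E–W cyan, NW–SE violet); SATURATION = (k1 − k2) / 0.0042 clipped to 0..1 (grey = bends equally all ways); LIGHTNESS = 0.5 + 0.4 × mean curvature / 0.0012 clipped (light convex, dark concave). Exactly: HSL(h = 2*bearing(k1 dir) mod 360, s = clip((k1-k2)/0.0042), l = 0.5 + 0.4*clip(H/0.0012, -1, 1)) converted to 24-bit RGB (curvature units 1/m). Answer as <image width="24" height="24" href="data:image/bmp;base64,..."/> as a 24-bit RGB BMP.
<image width="24" height="24" href="data:image/bmp;base64,Qk32BgAAAAAAADYAAAAoAAAAGAAAABgAAAABABgAAAAAAMAGAAATCwAAEwsAAAAAAAAAAAAACAAz6uK0ts2bDBJBjtje/s3fGYlQKsDXs2RfU3dhVXNzdKRvrIhyolBgVmyff8SozRGjAKh536zMtWeIvX5QNiZucriao5TIIAAz6fLZjntHKBgxFzUKKGEn/8zYBywq47G3gUphcGdLUWA8iH9Kj6d9cKp/kIo+LhFBZO+ESV8SwYRrb6e8u0K9R40/Y3RJBRU30qCN2abEZmLFp9/kEEEuPKJQ/8zfBC8ayW3rflft8EPkxDOgm83GpZzGnzOZQpevSAC3tHBTjrt+UqWNhV7DxoXSnYs7AExWx8Wbr5l0fFJaolpen2BYCkgi09ls6Z34SnHgUGPZRE7Fmt2kdYFJVCArmuesXTymBABx3fLZtHR8mk1RP4tWOmVExHqMAnRHU7SjypybfmmKfVNguenWe5PWJVdTtKdcjElHhUe2l8jWyVmlwmVyaMu6jS9KndueJAAzu8sUnWNXzIxou1hOI1pWxM2i8szeADMqy5WSkkeEyvHderJTdj5GP2RMZohJhnhObXQqYjw1gExJvtJ6Xz+nm+fgMwAMvic+WcZrRIVOND+1w5CdjqpSL6ZKjlZ9S7zzJXB/h7+vvYxihEVxqnR7nlBRS38/J1RY56PfsrwwNMNfs+LVqAnrMwAMdoP3Xa/X0rDek73LN0V/fICh4rS9QEd8V2yP8MvCBigzqbRTa6ShZ1uji5DCqKfc33znZM+BIVpPy1O00f7DQhBMjQc8aUi0cLVZcLWJoKRrYIh4Xk53VHFWnmZAn0k7YYhszbuMMAo/veKtRE1siqCIeGZcZFU9kTNb69jIHjpHXER3+fLSBAsv37rEi4yphqqclY1siqFfWUo2QmhafT6uvMzlwarXhphtURtSfp29s8aTVHBzfH9lUlB1k2m6l9uomzZhsmdEE3Np+d/SCgQvO8tg2bXLjnyxq6fEtq/UtKPXVTFtJcdLU5hrsXaDmY6LKjx3tsarnXWHiWJ6d2hldm5dOGEskl81mltTrM6mMmKSo78q7wDyRy7/Oaw0b6SGiaCKiWiFl0Nof4HRusZbI0hFrr2Pj4SLdligQotOjUVFiYBxd36AfUt6hcaAclR6isaLf5t6a0J0WYyR8Me8ADMz9tXbU515WaleRoSWao20p5TG8MLdM2loPIQ2fHpgko1hQUh0uJSojJiggFyOabyld1q0k7bBsYy0oGdtioJsT316mHat8m9uADMI1Yk3g0kilVE+TH5TYnNQXZOL8bzjS12hhnaNioSPXoiGXaSQlkpyVcfPWb1nWY1Zb3xYfl9wvpCohrG4fomxSI+U3YG54pn9rlP/t2rsP40wSXE0XoFDMl05UnVK0myIen2QjYGMjZCFRnBpU2jC2yugg6nUfZTRfp3LaaHAoHy4zamaRVU2a1pIVEIjKCkMOG8GIYdz6brwz6ThY6J4bIiHRXN3ma+IdH2AhXx+kIeAWlBps4A6MFoRiV8Sq6kWkXwgaWkkHGgdlDOz7s30VV/e1d3229T35tvwMVxqQmY+bD9W79rgcaG3UE59eZRne3l+fH6AjW99t2NIGHhr4svyzOftlEKAiUxNmrqNdqSvRmlXN1grubNWTU4sQFwp514yR0Wccmx7XHRwlL5dg1NqbWF6jYx/enmAgHuAY1B247K8zFhbCCsb0xUaVIFAm9K4kriqhleCfW9/dnpncXhUfXNhYURUuO62aTdzdHN9fY2Hl52FeWt8cXSAkZCHcoKAgXuBZENxbtmC4FCPEJuZaES13NeZjKFrd2tXc2RTiWqCk319U2R3oGJqfcWlnrZkbFx0eXR9fpaAiHx2fnB8c3t7h4t7dXOJcmp/gNSSdy1zh05H0vCRFixQ7dXRdZytbXObn2eaXmd9jXV6h2V8h8Olb7CYlV51ZnF8fIOHhot8fnd1fXV/fHyAhIl9gnWCX1J3lcuDVzFpwsqSt9p7ER9FiJArxmkyZWROgXxqWG1biHBnjK2dhKh5b198eY1teW+DdH96hXt8h4CDdX2Bf4CFhIyJeXdtZZ5/gVhuTUJs2tubhsRmJRhcyN/F1OfwsKfispPUmpXEg6yzmYWJkJJ0c2BnioZqYHl2gnJ7gIR2eYF0gH91cX5xfYV7ck1Jao9ETWxnPTVq7fbVfE2AFTBc2vTTUjQfWk01hXFdilxgnZGDeHOTpIeml3WeoqmATmx/fnV8iox8d3x6f3l6g4F1d3hqY2TEtt7DRaioFCQ89/DUdF2RDx4v8G0tXMaYR5J5R3FdpZZymZ5zYoNcfX5ej3Rawad8YEGGiHmKkZiEfnuHcnOEnnWNnXCj"/>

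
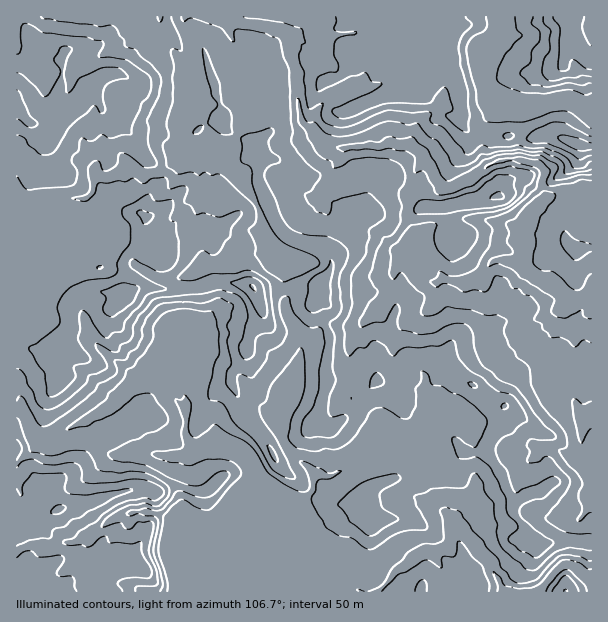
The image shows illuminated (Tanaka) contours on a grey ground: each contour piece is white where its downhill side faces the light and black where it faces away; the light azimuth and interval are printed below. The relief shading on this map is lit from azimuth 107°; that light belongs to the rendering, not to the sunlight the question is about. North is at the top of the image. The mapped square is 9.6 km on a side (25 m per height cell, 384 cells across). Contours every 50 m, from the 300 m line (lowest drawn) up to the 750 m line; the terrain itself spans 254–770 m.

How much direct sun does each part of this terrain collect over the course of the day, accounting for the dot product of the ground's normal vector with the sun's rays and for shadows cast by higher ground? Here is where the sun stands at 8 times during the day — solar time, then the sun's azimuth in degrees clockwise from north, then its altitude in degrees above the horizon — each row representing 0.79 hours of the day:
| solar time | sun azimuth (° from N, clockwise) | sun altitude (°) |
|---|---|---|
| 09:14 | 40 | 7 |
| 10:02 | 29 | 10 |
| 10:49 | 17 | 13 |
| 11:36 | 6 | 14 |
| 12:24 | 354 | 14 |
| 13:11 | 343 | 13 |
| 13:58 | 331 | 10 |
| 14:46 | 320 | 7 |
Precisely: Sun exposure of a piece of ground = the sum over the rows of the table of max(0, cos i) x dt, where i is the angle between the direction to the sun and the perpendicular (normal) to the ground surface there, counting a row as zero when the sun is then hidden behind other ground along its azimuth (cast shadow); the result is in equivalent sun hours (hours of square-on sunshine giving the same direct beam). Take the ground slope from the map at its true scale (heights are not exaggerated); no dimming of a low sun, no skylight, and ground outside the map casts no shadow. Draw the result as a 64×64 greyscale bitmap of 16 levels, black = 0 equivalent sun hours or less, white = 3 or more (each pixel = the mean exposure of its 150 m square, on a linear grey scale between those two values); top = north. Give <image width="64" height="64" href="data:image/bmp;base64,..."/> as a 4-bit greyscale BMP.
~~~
<image width="64" height="64" href="data:image/bmp;base64,Qk12CAAAAAAAAHYAAAAoAAAAQAAAAEAAAAABAAQAAAAAAAAIAAATCwAAEwsAABAAAAAAAAAAAAAAABEREQAiIiIAMzMzAERERABVVVUAZmZmAHd3dwCIiIgAmZmZAKqqqgC7u7sAzMzMAN3d3QDu7u4A////ADRFZmZmeFAAVVZmZmZmZmZ3ZnVDWHeGZ3ZmVBAAF5mqMzZ3dlQyABaWZmZmZmZmZmVVRFVGmJmIZmdzIhABjIOpdFeIh1MjapZmZVZmZmZmVVVVVVRpupdWZ2IkMBASAJi7dnh4mZm7hmVlVmZmZmZmZVVVVUSKl5aLMzEREAAAeZrMqZeImHdlVWVmZmZmZmZVVDI0QzRJl5USEQEQAAAzITV6uImYVERVVWZmZmZmZUMiEBEiIRJqYkQ0V4dTRTM0MSFKmsp0RFVVVmZmZmZVIQEiEAABRockVpmbvM3tZDISIQJXasdDRERVVWZmZVQyM0VDITZ2MkVVVZupmamIdBESEAABIxIiIkVVVmZmQzVVZ3eImYZFVlU1h1VTSIiIh1QhAAAAAAABNEVVVVVDRVVneImHQzNFVmYyIzZ4dVacy6dBAAARABATRURCIUmZh2ZmZUMiIjQzWFISNGZ1RFes3uyYe8ZIlyEkRCEAR4mahkMiEhABNFRYmnITRbvMpli97////LqqgxJCABZ4mpq6h1VTIiIzM2irypiIeM/8h4vN///Kqpq7hUICimQ0aJq6mHZmZiI2h4ibzKef7u7Kibze26qqq82VMieDESIjR4mYiHdkETiXaZq5hkvtzMqGRFVEM0eZmFISekABEiNEVneHd1VmZ2ZmmmRmqYiamXQyESEjUzRDEBS4IQAAI0RVZnZkWIdjM0IAJneWIUeIh2QzM0VjIiEAOrd1ISIjVWVVVDR4d3MSMTeYd3QhEleJh2VERVUzMiJ6hndWh0M0VDI0V3ZmdlMnvKh3dCEREliYdmZod1I0NYdWead4dUQzI0Z2ZlVENHu6h2czIAERE2iHd5lmZCNGdVZ5l2d1MiIkVWZVRDVXupiHVDRCEREiNoiIpkNlIkZUVWeHZmZCI1dlVUMia9y5h3ZUMkVCESMTe7pUVGZDZjVVVndVeHQ2h2VEMRS97Jh2VVVFVmQzIAE0M0dGZ3ZjNEVWZmZ3Zmd1VkI1vcupdlRVViNFZnMBJSJEZVZmd0EzNFVWd3eImIZlVGrNuZh2VWZmJERVMkZxE0ZlZleXMiNEVVdmiIiIdVVWiZmIeIdnd3Y0Z2VYpwEhNFRFVnVEVTNFV3aJmJmId4qIh3d3iIh3d3iIdnlgIgMzRERVVXdjIkRWZWmpmKvMy4Znd3d3eYiIeImXVSEgNVQzNERXh0IkQyRnZpqom7zLqHdmd2eJmJl3d4hlIyNDIAABEkVWQUhiIlZWiqiKuqvLmHZVeImqmnd2ZmRDIhIQAAAAJXYyeDIRESNIh1V6ury5mHZFiqqaiIhlQ0ZSEAAAAAABMyWGRDIkVER4ZVapmqmYiIdVirhmaJdCRXUjEAAAAAABJ3RXdFd2U0iHdXiKqpiJqqhlaWZmi7h4mZUjRDMQAAFYZUVlV2ZmZ5irmbzbmIqsymECZmZ4q83f7cuZq8l4rP64mqlVZmeImqdYY1mZm9tSEkNmZmd2ZWiZYQE1jO///YZov7Q0RFaJMkEAAovLghEkQ2ZmZ4mIdmVEVCNERWqnZmZmdkI0ZnRYQjIjSYVDQ0RDZmZmd4h3ZVVVUzMzRGZmZSFZdURWRHUjM0MRJEVURUNmZmZmd3h1VEZlIjRGZmUzWbqGVDI2ZERDM0RFNVVWiGZmZmZmdmM2h4hURIlmVHq8u5dlMCNFZmZVMSIjVneJZmVlVVVVVTWHZ4mWRFZHmZqpdlMjIQEld1IAESRWd3dVdlVEVVUjVEd2mqhDVViImYd3VEZjAAAAAAAAE0V2ZVRYh4mXZqu7damZmal0d2Z4d4iHh2VUMhAAAAABM0QzVDJFd4eIrKvYWJh3m3WHd4hneJmYd4v/+5YyEAAAERJCEAACaJmZto2FeHioV4h1NYZ3iHZWd6zf/aiGIAAAAjEQATZ6upvdmsqIiYVndkNDeGZ4dTWYcQFr25QQAAAAeId4d2M3lzfKuoiYZWZUNoh7llVEd5kyEAFrqFEAAABmZmeENDRBFHh4iHZUVEWJq6ncy7umVSQwAAAAAAAAAEMiRUQ0UxJ6dWZmZmZXiJqZqpzd3LpjI0MQAAAAAAAAMjI0RCIyJYdlVVZVVnd4iYdBASNFVBAjMiAAAAAAATYSMzNDIhE2ZVZURERnh1RWdAAAAAAAARIiMzREZkR7/xJHYzMyQ0d2ZWhlVXeHdnpBAAAAAAABERJ6vNzM3M3tN4iFIkM2RFRWWIZmZ3d2ZRIRAAAAAAFCVleaqqvN3LlomHhTRVVUREVWh3d3dmZkInd1EAAAACh2iHd3d3iHY4iZeIZWZmQjRWV2Z3ZmZmRBa6qFIAARNFVnZVQxAAABmIh2h2ZmVDRWZmZndmZlZWMCaaqod3ZEVXZUMQAAAACpiIeHZURWZmZ3VWd2ZmZkVlMSRFeIdlNHlmQhIQAAALmHdoqXVYu6dWZWd3d2Z2Voh1I0IkVWY0iGZlVWQwAAqWVFaL3dzcmGRVd3dmd5g2iGVDVkM1ZmaHZniJh3VCOFZ3ZEWd7KmHZXV3d2Z3hmiGVXZGd1RWd3ZWeIdohkR2ZniId1aKl3ZWZnd3Znh1aHdniIZWd1VVZFZ4iJlmVnZYvO7cuIdmdlhniIZ4m5Z0NXmImpdWY1UyNWZ4dnZnd5u8zMu5iYd3iWqqmsumMTZ2VEVneGVmVjEkVVISNWZq27uqqqqXh3aIq5ZkIRETNGZmZVZmZWZoqYZmZmUzVm"/>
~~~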